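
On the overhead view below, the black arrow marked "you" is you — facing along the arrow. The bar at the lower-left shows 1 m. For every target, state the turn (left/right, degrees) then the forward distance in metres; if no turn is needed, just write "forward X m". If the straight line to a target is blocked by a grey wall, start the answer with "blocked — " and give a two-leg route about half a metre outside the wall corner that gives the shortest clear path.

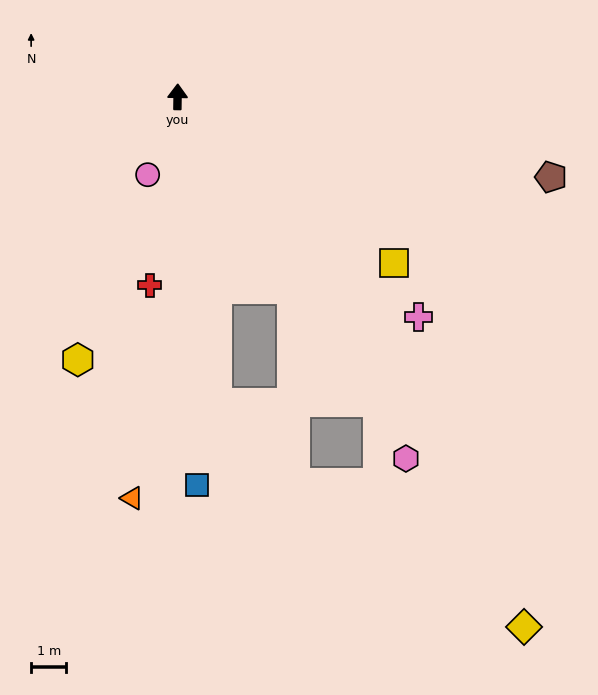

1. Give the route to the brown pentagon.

turn right 101°, forward 10.9 m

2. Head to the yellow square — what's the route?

turn right 127°, forward 7.8 m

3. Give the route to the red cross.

turn left 172°, forward 5.4 m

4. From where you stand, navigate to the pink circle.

turn left 160°, forward 2.4 m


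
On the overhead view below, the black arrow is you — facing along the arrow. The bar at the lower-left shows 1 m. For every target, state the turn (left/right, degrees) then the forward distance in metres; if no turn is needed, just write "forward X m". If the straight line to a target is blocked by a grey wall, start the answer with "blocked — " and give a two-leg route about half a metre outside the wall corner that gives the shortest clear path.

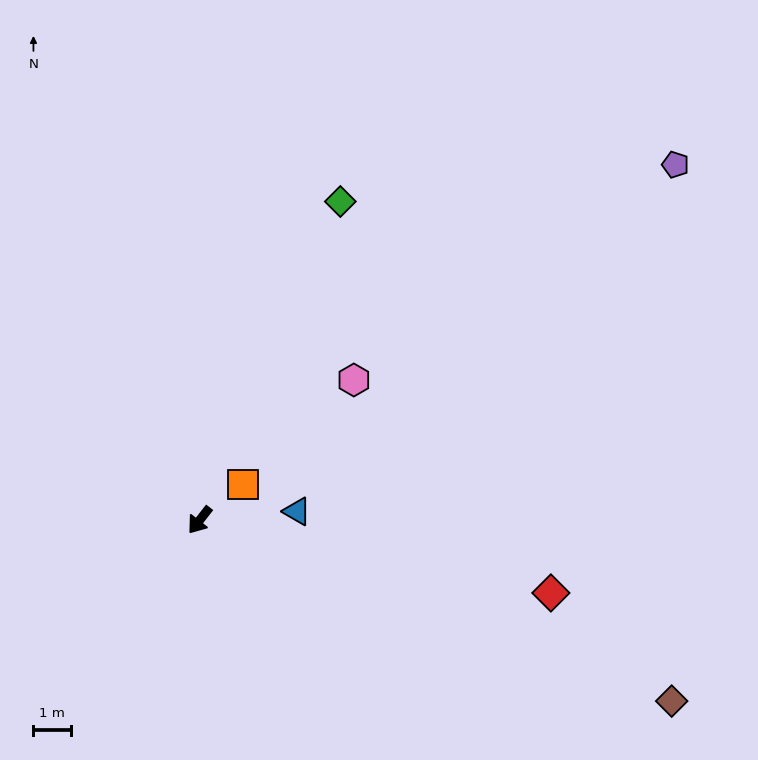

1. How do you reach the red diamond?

turn left 116°, forward 9.5 m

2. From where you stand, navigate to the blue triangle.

turn left 133°, forward 2.6 m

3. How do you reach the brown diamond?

turn left 107°, forward 13.3 m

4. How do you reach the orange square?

turn left 167°, forward 1.5 m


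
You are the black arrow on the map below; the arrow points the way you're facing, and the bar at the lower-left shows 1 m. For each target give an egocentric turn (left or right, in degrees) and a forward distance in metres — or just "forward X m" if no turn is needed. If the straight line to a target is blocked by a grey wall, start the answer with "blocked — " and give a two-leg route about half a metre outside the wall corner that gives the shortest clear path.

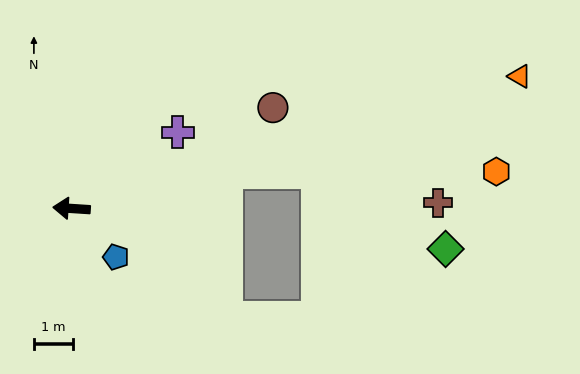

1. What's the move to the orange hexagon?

blocked — turn right 163°, forward 4.0 m, then turn right 13°, forward 6.8 m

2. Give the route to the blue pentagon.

turn left 136°, forward 1.7 m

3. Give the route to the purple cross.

turn right 141°, forward 3.3 m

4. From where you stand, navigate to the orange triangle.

turn right 160°, forward 11.8 m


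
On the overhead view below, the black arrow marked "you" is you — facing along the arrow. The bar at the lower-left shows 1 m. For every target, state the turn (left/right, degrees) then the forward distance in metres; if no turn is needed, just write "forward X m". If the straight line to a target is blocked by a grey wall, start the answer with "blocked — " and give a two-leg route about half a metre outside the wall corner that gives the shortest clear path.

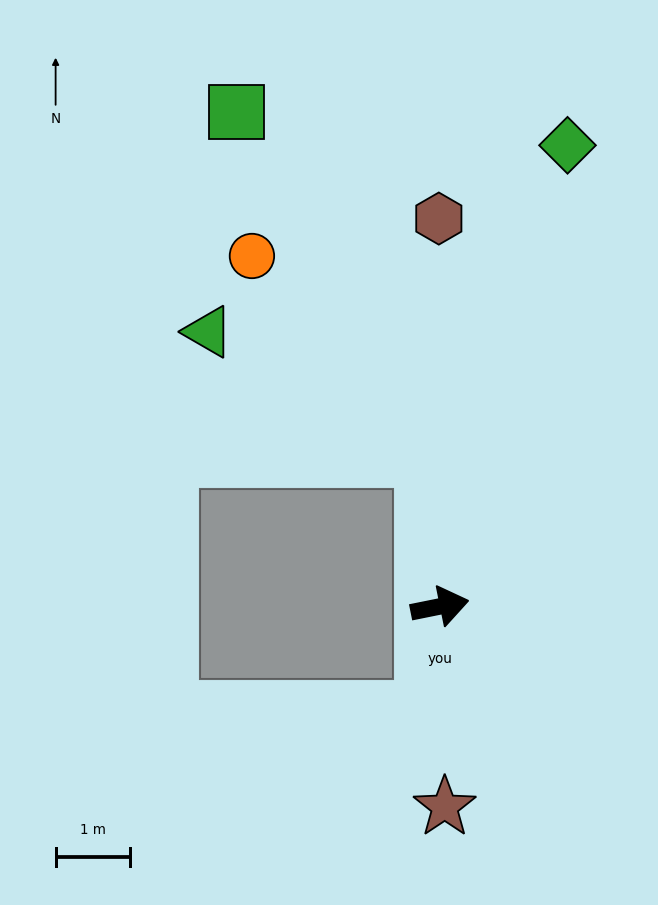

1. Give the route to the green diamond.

turn left 63°, forward 6.4 m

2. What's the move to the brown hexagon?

turn left 79°, forward 5.2 m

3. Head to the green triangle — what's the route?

blocked — turn left 84°, forward 2.0 m, then turn left 55°, forward 3.4 m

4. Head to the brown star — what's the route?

turn right 100°, forward 2.7 m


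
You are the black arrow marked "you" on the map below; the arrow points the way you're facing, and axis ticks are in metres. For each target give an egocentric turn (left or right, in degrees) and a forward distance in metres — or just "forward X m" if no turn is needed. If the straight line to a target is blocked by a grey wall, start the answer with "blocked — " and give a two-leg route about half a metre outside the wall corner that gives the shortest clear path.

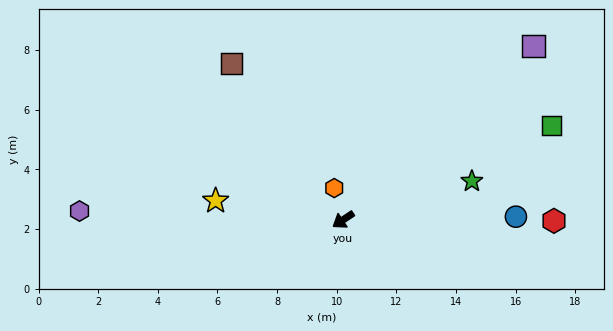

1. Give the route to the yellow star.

turn right 42°, forward 4.3 m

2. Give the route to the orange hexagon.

turn right 108°, forward 1.1 m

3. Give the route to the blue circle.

turn left 147°, forward 5.8 m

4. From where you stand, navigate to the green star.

turn left 163°, forward 4.5 m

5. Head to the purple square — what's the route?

turn right 171°, forward 8.6 m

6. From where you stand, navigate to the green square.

turn left 171°, forward 7.7 m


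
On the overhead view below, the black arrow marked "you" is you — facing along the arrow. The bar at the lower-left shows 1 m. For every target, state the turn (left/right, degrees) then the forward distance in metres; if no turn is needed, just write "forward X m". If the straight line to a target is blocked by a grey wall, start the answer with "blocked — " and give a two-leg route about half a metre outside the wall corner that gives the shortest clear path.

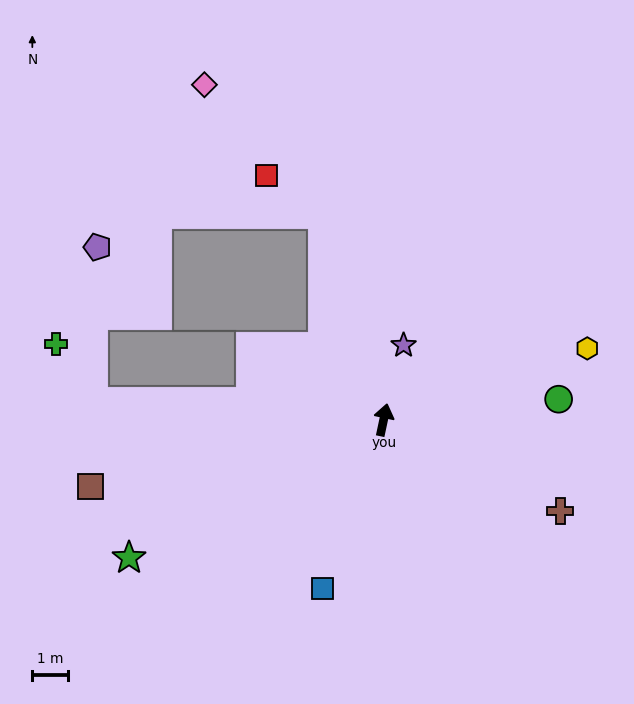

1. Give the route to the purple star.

turn right 3°, forward 2.2 m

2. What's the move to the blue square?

turn left 172°, forward 5.0 m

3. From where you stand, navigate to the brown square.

turn left 115°, forward 8.4 m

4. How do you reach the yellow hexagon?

turn right 59°, forward 6.0 m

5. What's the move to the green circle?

turn right 71°, forward 4.9 m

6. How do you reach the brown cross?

turn right 105°, forward 5.6 m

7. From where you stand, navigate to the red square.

blocked — turn left 28°, forward 6.0 m, then turn left 40°, forward 1.9 m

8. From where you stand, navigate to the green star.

turn left 131°, forward 8.1 m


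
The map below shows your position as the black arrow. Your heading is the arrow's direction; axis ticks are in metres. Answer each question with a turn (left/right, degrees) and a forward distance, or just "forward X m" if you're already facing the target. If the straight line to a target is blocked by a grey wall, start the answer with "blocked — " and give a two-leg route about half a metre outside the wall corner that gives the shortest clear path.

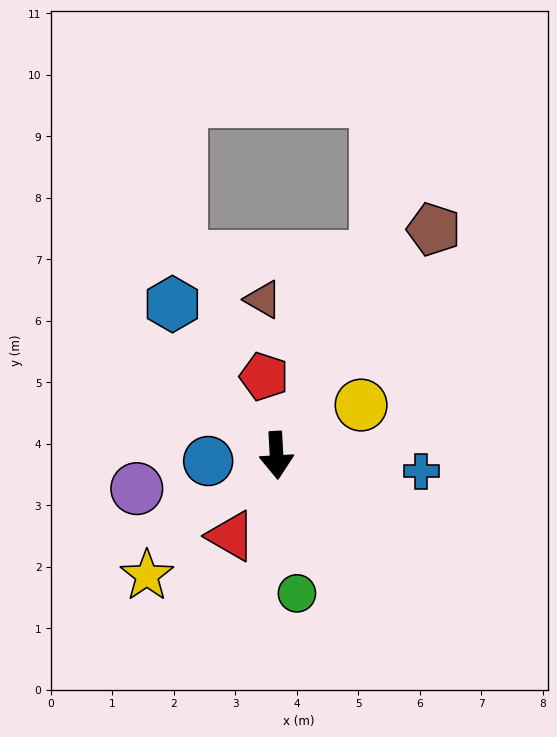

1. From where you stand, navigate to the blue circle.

turn right 88°, forward 1.1 m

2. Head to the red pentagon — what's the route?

turn right 174°, forward 1.3 m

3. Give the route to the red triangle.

turn right 33°, forward 1.5 m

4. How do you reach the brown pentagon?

turn left 142°, forward 4.5 m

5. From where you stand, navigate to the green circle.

turn left 5°, forward 2.3 m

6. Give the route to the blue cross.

turn left 81°, forward 2.4 m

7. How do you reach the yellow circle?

turn left 118°, forward 1.6 m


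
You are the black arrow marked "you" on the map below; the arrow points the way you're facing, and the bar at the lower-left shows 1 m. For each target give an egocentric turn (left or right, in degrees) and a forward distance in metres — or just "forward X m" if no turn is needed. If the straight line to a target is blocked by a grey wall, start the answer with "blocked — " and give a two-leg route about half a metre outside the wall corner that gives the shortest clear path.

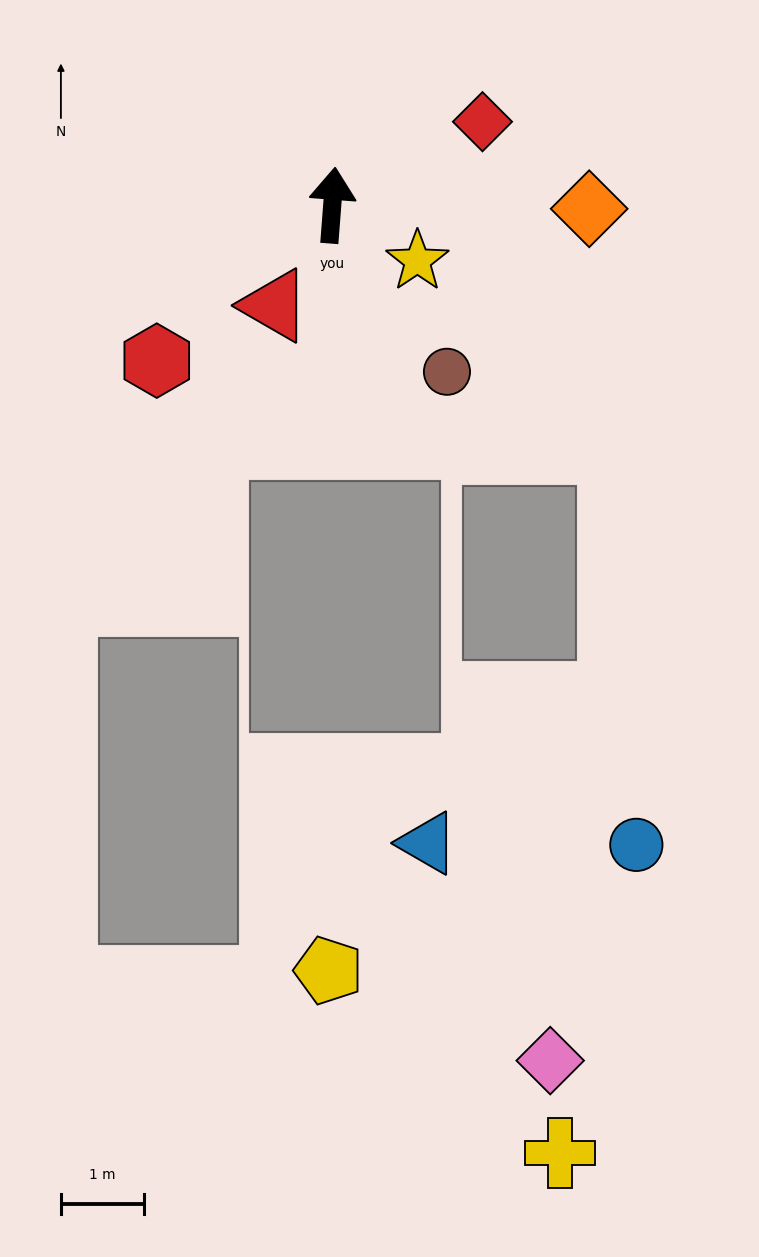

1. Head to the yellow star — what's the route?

turn right 119°, forward 1.2 m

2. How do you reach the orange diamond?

turn right 86°, forward 3.1 m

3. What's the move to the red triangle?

turn left 155°, forward 1.4 m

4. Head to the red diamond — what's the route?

turn right 57°, forward 2.1 m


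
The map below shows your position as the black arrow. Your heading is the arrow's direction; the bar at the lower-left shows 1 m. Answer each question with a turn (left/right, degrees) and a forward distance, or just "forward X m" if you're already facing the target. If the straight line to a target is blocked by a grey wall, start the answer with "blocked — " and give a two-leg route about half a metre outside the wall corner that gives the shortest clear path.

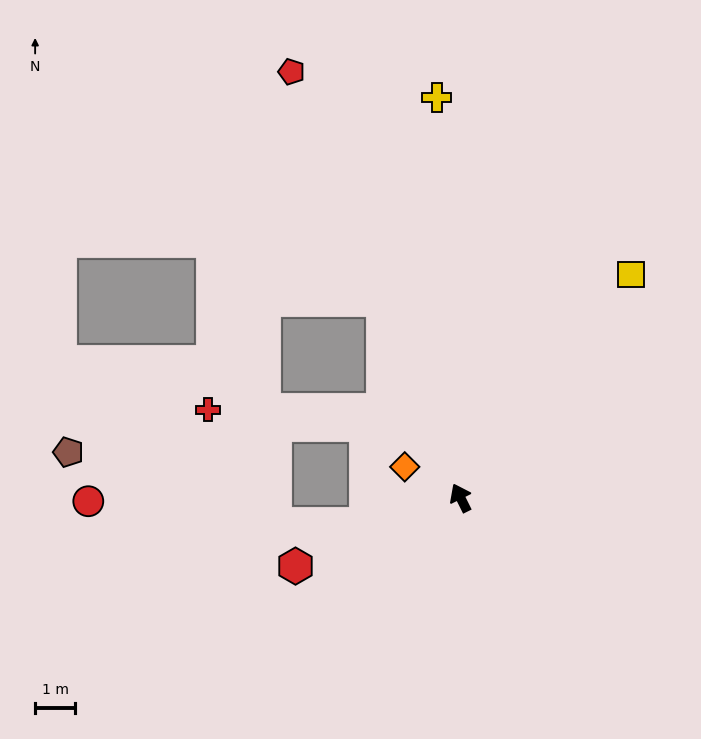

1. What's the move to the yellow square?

turn right 64°, forward 7.0 m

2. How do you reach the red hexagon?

turn left 86°, forward 4.5 m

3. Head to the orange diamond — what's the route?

turn left 35°, forward 1.6 m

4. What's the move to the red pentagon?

turn right 5°, forward 11.5 m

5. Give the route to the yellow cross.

turn right 23°, forward 10.0 m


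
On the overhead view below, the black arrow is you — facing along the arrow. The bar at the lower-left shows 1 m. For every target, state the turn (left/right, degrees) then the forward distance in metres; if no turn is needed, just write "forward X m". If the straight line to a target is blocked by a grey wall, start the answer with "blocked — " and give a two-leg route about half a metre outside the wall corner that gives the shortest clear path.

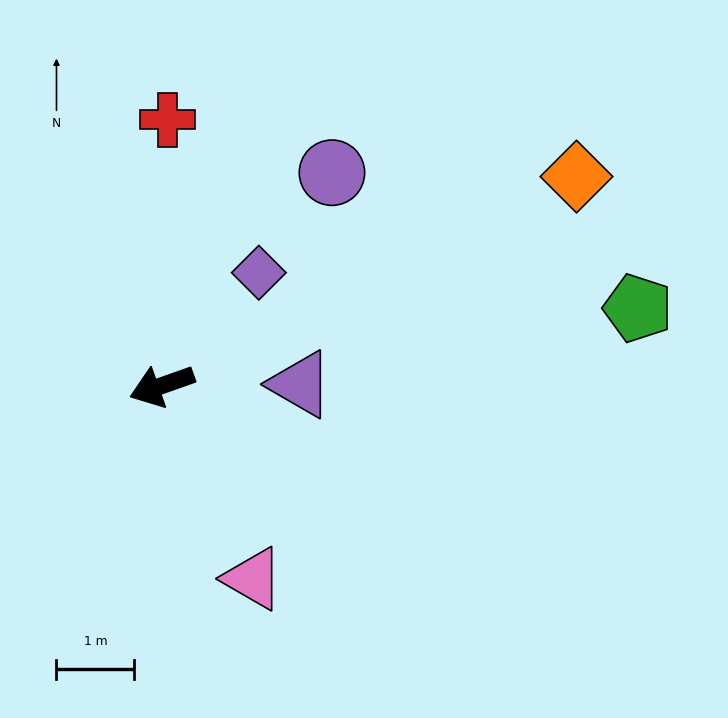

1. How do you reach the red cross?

turn right 111°, forward 3.4 m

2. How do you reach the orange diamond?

turn right 173°, forward 6.0 m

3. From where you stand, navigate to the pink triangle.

turn left 96°, forward 2.7 m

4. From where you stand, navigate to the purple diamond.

turn right 150°, forward 1.9 m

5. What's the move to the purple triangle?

turn left 161°, forward 1.8 m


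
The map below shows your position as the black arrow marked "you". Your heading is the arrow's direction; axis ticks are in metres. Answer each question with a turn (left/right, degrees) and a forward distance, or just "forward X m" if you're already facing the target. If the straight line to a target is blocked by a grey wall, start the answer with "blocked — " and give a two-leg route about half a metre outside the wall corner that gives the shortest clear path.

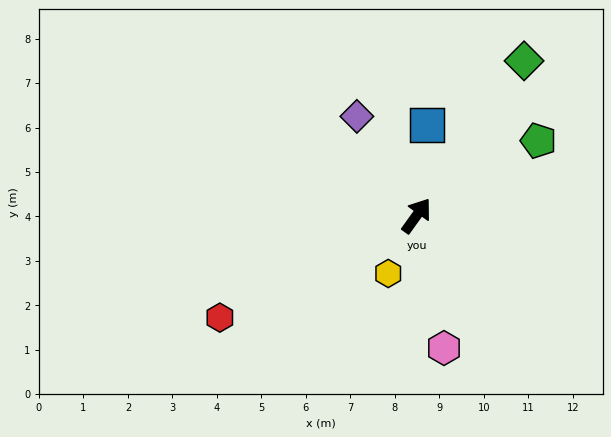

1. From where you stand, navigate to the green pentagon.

turn right 23°, forward 3.2 m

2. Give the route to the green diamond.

forward 4.2 m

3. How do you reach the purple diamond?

turn left 67°, forward 2.6 m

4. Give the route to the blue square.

turn left 29°, forward 2.0 m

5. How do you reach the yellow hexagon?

turn right 170°, forward 1.4 m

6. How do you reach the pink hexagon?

turn right 133°, forward 3.0 m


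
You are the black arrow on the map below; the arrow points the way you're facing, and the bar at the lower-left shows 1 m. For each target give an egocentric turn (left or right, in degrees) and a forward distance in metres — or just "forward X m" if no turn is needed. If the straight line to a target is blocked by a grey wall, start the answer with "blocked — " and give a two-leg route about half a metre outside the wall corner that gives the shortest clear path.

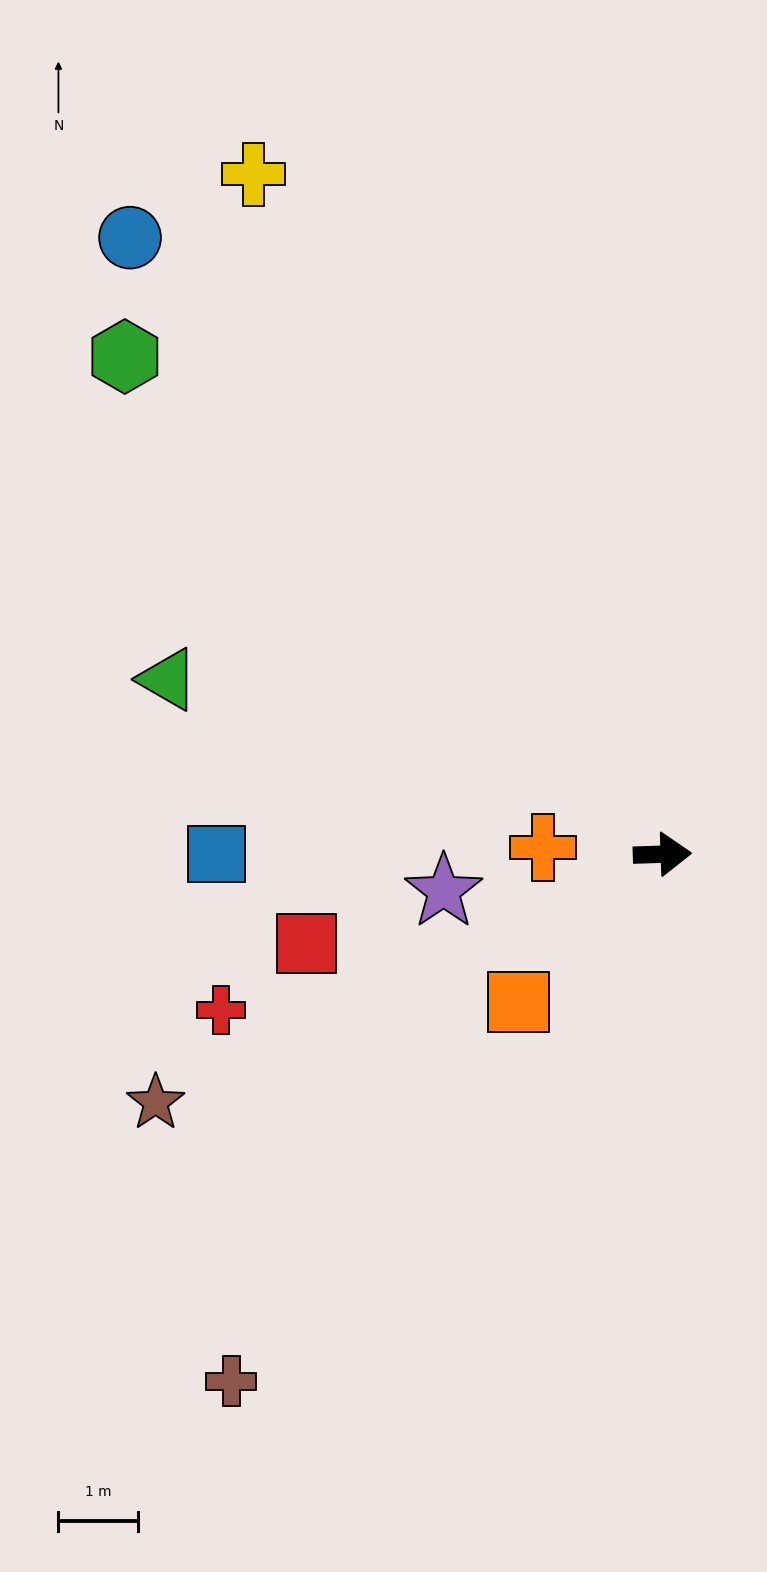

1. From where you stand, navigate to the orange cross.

turn left 175°, forward 1.5 m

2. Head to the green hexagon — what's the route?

turn left 135°, forward 9.3 m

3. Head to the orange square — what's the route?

turn right 136°, forward 2.6 m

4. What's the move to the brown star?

turn right 156°, forward 7.1 m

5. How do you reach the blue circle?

turn left 129°, forward 10.3 m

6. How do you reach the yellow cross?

turn left 119°, forward 10.0 m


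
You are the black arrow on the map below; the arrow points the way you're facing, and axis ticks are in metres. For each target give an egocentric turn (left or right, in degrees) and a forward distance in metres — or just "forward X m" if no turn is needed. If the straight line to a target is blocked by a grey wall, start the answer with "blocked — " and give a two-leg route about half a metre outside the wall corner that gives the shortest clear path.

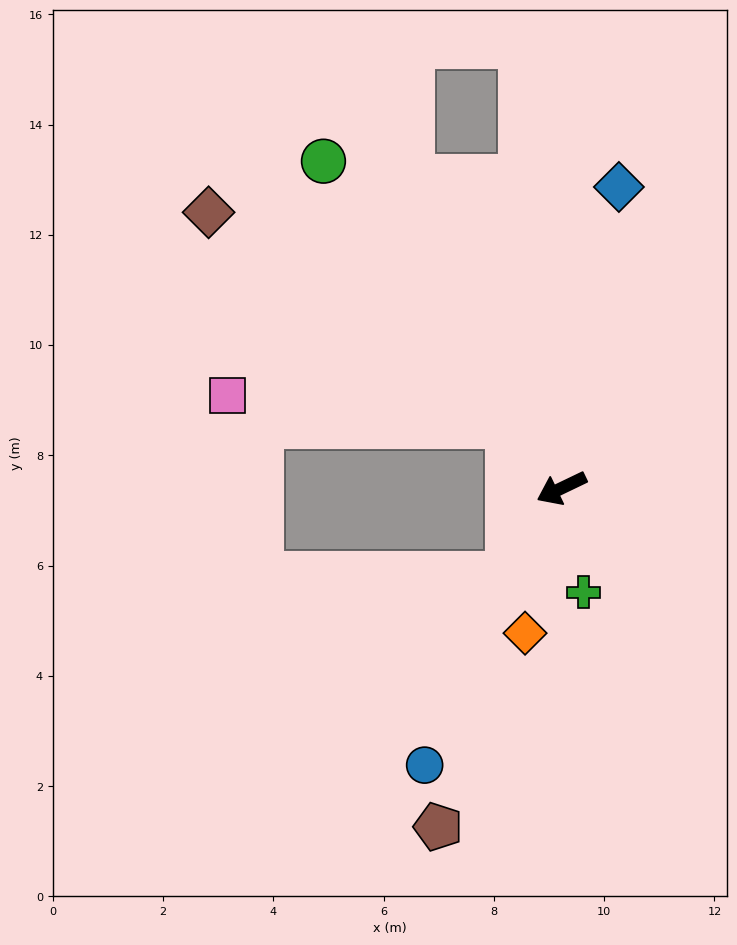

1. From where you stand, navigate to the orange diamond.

turn left 50°, forward 2.7 m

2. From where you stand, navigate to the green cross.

turn left 76°, forward 1.9 m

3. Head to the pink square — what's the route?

blocked — turn right 76°, forward 1.5 m, then turn left 44°, forward 5.1 m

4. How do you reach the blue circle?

turn left 38°, forward 5.6 m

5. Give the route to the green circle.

turn right 80°, forward 7.3 m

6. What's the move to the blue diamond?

turn right 126°, forward 5.6 m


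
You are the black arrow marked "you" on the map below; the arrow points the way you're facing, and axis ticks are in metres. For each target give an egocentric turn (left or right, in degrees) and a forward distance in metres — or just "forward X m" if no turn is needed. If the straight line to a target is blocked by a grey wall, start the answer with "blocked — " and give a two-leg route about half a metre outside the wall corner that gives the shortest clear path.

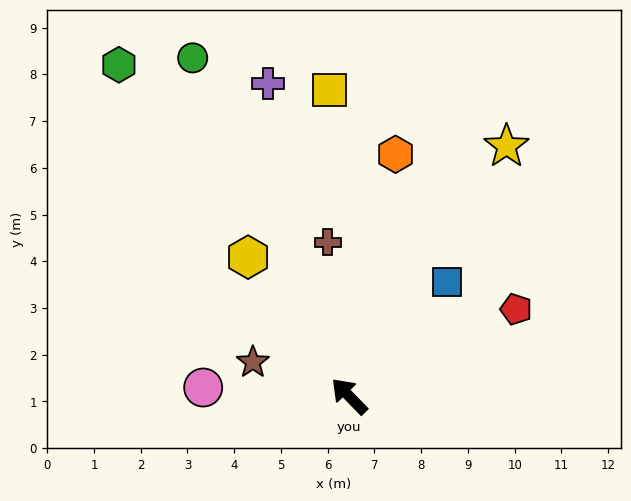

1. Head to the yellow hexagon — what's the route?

turn right 8°, forward 3.7 m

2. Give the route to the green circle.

turn right 19°, forward 8.0 m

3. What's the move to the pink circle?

turn left 42°, forward 3.1 m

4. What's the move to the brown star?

turn left 26°, forward 2.2 m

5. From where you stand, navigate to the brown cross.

turn right 36°, forward 3.3 m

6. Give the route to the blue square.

turn right 85°, forward 3.2 m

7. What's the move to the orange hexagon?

turn right 55°, forward 5.3 m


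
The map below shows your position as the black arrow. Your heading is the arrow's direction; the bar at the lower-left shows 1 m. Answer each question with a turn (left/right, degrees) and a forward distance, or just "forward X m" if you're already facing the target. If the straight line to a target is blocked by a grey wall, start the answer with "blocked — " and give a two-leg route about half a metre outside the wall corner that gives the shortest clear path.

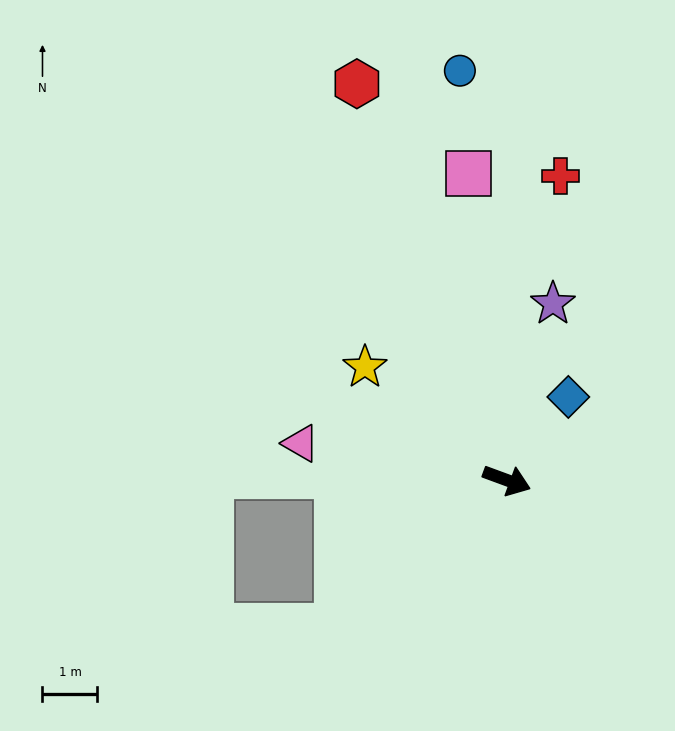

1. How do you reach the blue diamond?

turn left 74°, forward 1.9 m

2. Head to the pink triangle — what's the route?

turn right 170°, forward 3.8 m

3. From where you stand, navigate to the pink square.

turn left 117°, forward 5.6 m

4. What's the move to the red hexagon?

turn left 131°, forward 7.7 m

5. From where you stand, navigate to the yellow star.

turn left 162°, forward 3.3 m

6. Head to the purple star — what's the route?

turn left 96°, forward 3.3 m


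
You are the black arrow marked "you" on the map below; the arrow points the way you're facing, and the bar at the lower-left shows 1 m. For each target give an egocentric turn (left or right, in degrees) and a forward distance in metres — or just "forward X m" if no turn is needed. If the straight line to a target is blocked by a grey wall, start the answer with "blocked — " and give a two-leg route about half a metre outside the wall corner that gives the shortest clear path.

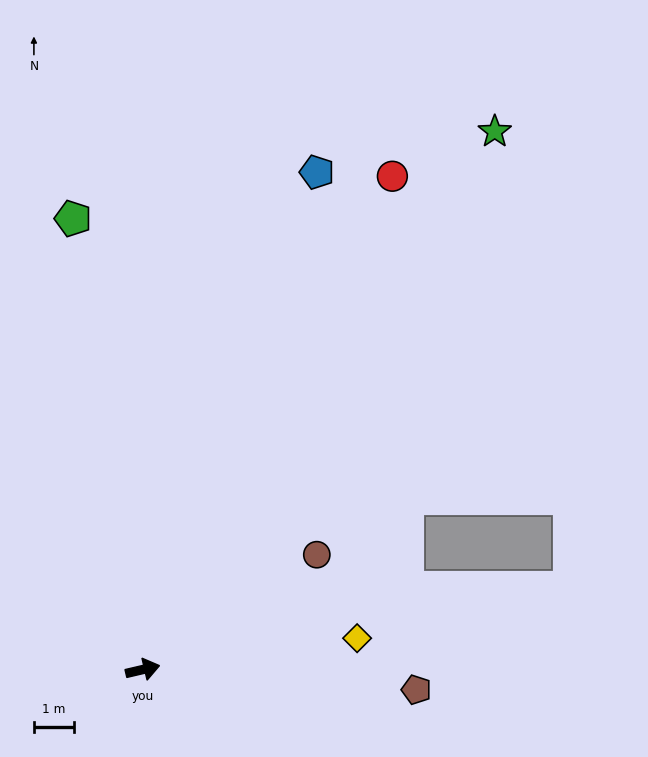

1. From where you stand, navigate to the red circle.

turn left 50°, forward 13.7 m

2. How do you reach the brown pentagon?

turn right 17°, forward 6.8 m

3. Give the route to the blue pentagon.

turn left 57°, forward 13.0 m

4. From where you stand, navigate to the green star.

turn left 44°, forward 15.9 m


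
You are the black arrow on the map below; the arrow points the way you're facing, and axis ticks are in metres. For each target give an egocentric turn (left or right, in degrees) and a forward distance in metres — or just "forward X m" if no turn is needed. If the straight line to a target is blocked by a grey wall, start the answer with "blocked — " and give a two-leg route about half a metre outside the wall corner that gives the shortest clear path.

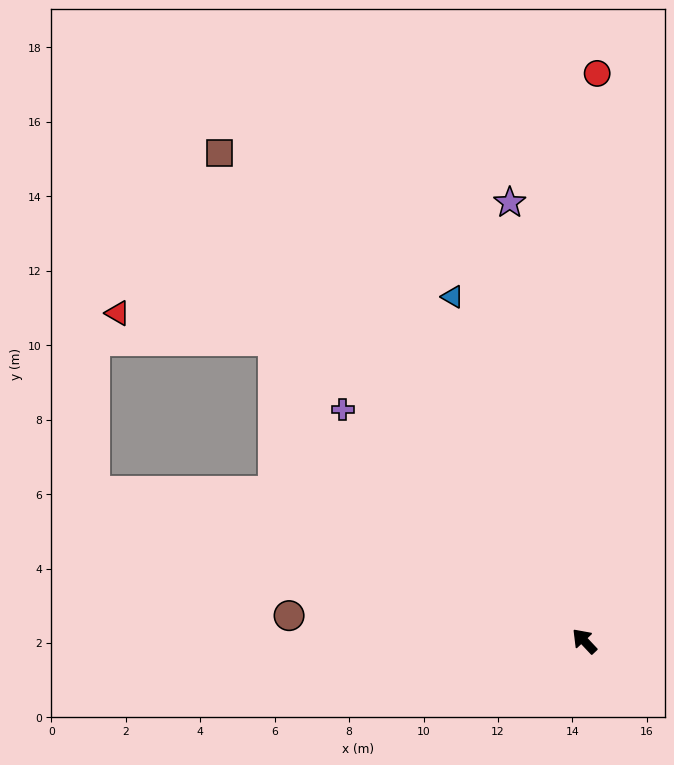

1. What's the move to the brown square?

turn right 7°, forward 16.4 m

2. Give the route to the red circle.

turn right 45°, forward 15.3 m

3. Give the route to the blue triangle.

turn right 22°, forward 9.9 m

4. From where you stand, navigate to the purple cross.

turn left 3°, forward 9.0 m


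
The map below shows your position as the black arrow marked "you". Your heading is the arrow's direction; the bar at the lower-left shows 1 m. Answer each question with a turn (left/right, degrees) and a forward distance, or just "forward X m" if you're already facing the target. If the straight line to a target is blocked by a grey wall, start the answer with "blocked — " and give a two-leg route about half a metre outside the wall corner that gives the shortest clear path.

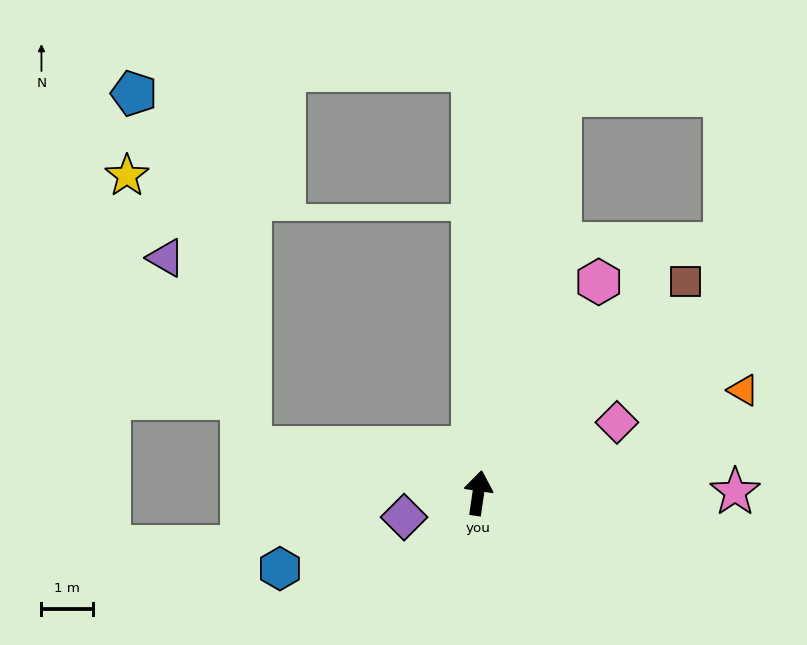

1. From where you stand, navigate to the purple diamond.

turn left 116°, forward 1.5 m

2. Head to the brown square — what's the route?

turn right 36°, forward 5.8 m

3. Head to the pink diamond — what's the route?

turn right 55°, forward 3.0 m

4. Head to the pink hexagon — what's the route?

turn right 21°, forward 4.8 m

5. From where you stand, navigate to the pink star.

turn right 81°, forward 5.0 m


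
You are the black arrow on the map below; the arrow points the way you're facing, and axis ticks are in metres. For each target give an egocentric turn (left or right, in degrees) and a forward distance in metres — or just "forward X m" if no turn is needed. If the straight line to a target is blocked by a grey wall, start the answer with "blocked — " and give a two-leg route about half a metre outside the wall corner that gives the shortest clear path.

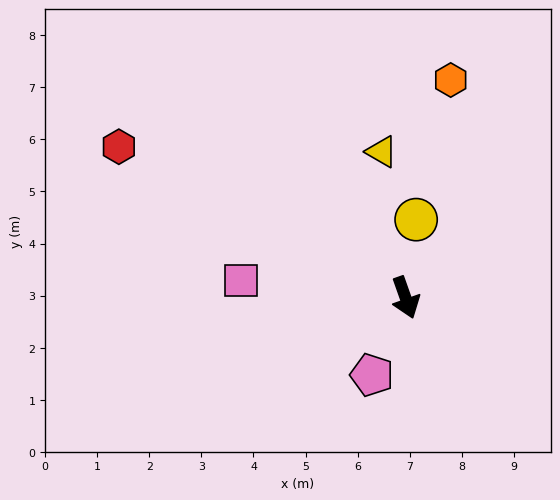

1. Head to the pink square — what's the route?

turn right 115°, forward 3.2 m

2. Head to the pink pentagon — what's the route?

turn right 43°, forward 1.6 m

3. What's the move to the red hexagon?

turn right 137°, forward 6.2 m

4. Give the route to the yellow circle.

turn left 153°, forward 1.5 m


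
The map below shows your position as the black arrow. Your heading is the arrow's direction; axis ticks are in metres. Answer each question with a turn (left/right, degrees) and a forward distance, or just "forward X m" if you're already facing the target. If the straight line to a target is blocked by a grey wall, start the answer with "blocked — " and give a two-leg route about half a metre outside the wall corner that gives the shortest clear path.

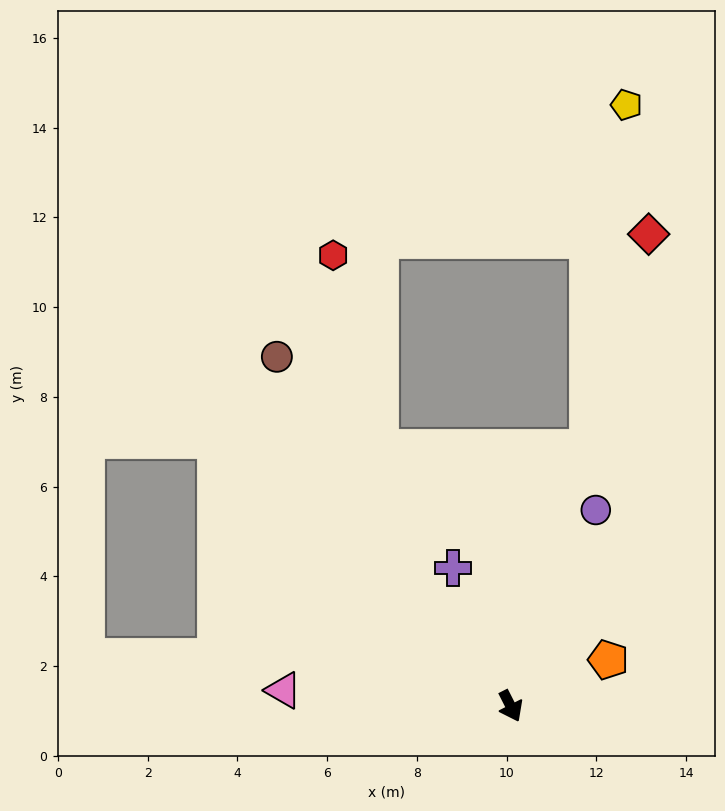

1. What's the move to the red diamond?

turn left 137°, forward 11.0 m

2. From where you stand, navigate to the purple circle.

turn left 130°, forward 4.8 m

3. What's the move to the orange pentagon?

turn left 88°, forward 2.4 m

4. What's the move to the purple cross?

turn left 176°, forward 3.3 m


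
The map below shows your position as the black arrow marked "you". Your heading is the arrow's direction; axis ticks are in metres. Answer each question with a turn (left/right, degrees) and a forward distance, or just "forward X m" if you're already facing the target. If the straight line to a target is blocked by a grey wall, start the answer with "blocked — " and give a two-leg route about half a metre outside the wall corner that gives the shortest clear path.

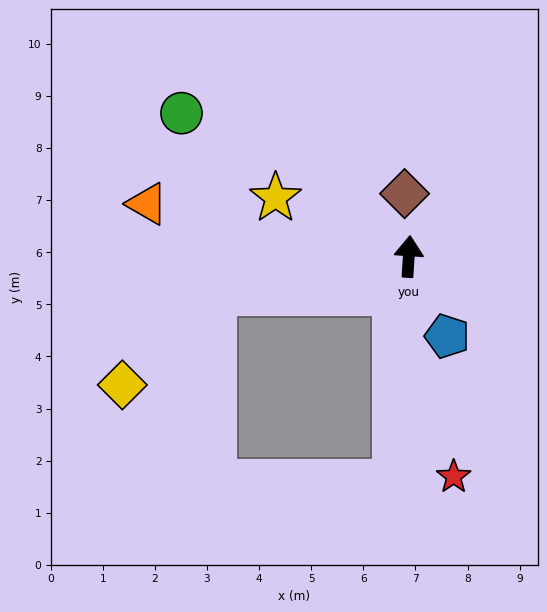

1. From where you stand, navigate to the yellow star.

turn left 70°, forward 2.8 m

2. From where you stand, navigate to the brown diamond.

turn left 7°, forward 1.2 m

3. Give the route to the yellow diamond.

blocked — turn left 104°, forward 3.8 m, then turn left 34°, forward 2.5 m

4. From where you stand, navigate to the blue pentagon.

turn right 151°, forward 1.7 m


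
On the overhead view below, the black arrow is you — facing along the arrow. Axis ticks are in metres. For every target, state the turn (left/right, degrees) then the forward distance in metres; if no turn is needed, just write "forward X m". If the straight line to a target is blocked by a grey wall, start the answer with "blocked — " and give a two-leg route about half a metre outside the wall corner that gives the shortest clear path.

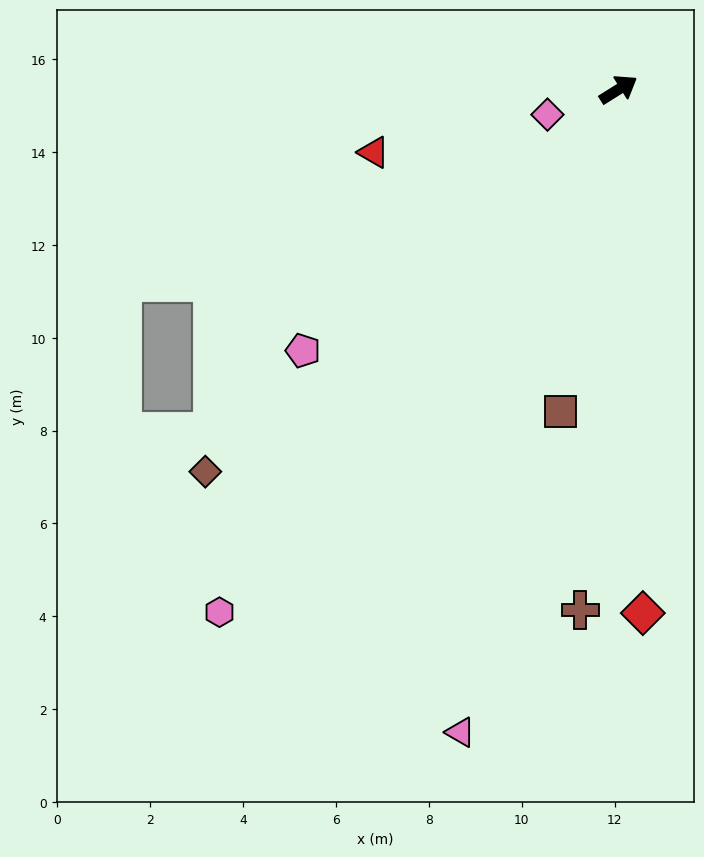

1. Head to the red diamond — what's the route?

turn right 119°, forward 11.3 m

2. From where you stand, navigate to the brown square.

turn right 132°, forward 7.0 m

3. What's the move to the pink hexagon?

turn right 159°, forward 14.2 m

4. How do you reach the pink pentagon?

turn right 172°, forward 8.8 m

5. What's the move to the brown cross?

turn right 126°, forward 11.2 m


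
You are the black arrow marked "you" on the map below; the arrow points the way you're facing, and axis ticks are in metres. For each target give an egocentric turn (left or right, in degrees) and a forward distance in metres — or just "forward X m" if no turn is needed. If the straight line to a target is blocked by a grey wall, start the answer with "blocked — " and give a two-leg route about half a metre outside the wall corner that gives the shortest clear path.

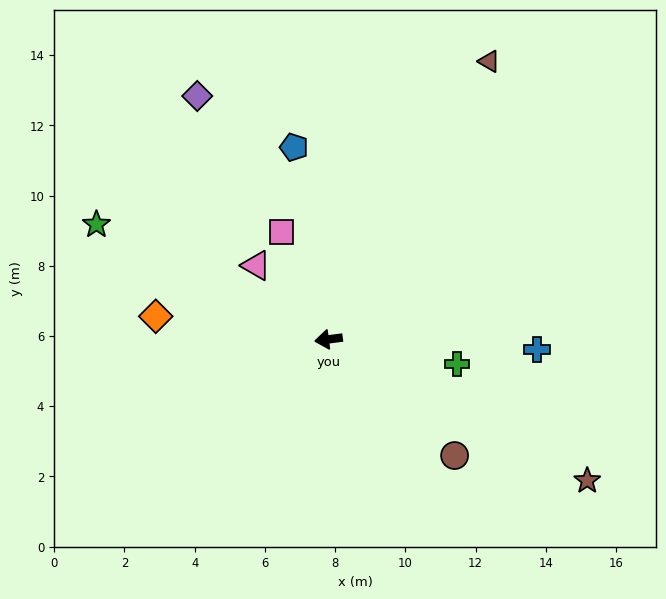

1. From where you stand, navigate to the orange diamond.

turn right 15°, forward 5.0 m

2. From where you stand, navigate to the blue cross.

turn left 170°, forward 5.9 m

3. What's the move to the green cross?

turn left 162°, forward 3.7 m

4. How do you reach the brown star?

turn left 144°, forward 8.4 m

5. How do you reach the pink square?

turn right 74°, forward 3.3 m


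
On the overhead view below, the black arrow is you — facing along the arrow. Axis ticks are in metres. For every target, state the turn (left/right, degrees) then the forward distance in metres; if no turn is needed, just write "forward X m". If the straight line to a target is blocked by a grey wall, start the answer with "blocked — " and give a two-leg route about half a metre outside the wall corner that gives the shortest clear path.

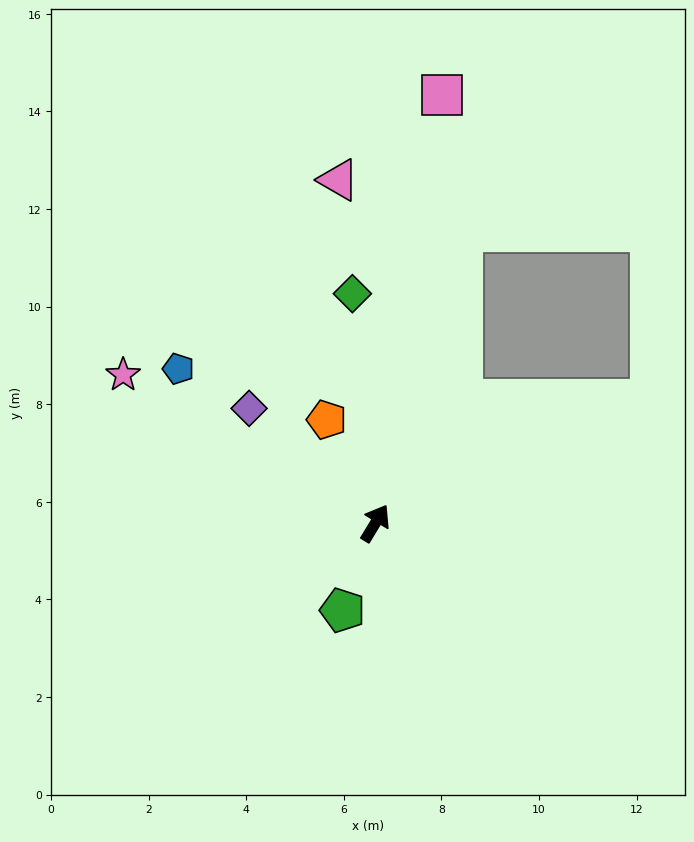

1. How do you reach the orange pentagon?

turn left 56°, forward 2.3 m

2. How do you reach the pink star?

turn left 91°, forward 6.0 m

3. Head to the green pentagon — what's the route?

turn right 169°, forward 1.9 m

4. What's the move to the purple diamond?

turn left 79°, forward 3.5 m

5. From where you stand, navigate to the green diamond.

turn left 37°, forward 4.7 m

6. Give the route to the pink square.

turn left 22°, forward 8.9 m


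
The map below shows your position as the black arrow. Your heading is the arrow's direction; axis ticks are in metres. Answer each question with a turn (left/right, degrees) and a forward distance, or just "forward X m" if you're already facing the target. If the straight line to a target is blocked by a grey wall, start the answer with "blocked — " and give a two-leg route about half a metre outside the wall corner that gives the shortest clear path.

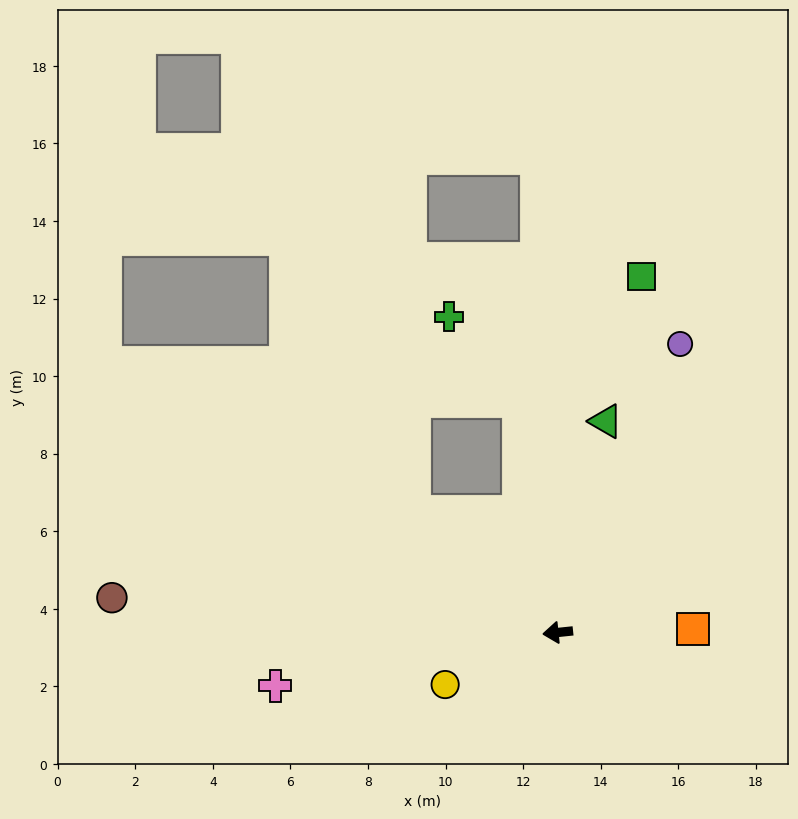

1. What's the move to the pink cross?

turn left 5°, forward 7.4 m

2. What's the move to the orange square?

turn left 176°, forward 3.5 m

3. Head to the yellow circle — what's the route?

turn left 19°, forward 3.2 m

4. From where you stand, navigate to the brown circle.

turn right 10°, forward 11.5 m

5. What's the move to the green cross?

blocked — turn right 86°, forward 6.0 m, then turn left 29°, forward 2.8 m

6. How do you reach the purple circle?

turn right 119°, forward 8.1 m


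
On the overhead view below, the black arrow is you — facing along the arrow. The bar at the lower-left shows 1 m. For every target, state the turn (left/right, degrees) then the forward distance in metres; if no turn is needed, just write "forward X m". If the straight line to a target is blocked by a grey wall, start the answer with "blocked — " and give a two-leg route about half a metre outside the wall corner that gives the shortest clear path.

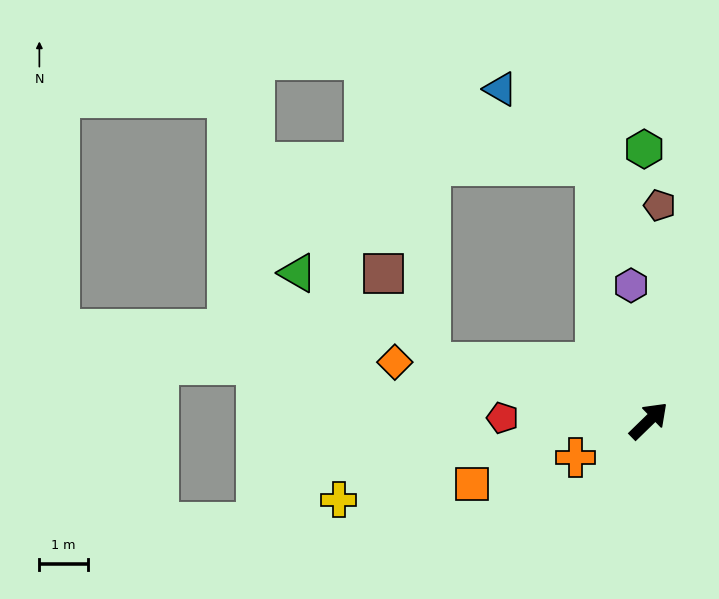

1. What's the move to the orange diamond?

turn left 123°, forward 5.4 m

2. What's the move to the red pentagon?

turn left 135°, forward 3.0 m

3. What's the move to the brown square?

blocked — turn left 121°, forward 4.6 m, then turn right 48°, forward 2.1 m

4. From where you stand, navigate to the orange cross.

turn left 162°, forward 1.7 m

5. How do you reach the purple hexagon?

turn left 53°, forward 2.8 m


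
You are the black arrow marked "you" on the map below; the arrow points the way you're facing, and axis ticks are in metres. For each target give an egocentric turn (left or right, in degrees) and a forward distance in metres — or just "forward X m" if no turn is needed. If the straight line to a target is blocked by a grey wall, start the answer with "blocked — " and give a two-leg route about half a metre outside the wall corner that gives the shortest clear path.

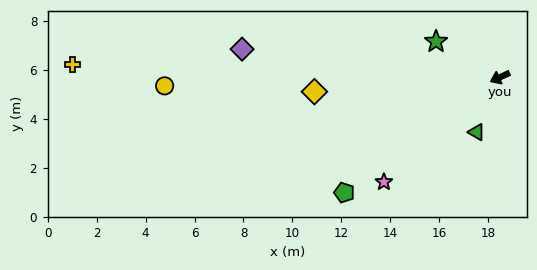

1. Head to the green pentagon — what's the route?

turn left 12°, forward 7.9 m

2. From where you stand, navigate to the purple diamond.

turn right 31°, forward 10.6 m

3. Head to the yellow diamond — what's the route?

turn right 20°, forward 7.6 m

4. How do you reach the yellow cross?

turn right 26°, forward 17.5 m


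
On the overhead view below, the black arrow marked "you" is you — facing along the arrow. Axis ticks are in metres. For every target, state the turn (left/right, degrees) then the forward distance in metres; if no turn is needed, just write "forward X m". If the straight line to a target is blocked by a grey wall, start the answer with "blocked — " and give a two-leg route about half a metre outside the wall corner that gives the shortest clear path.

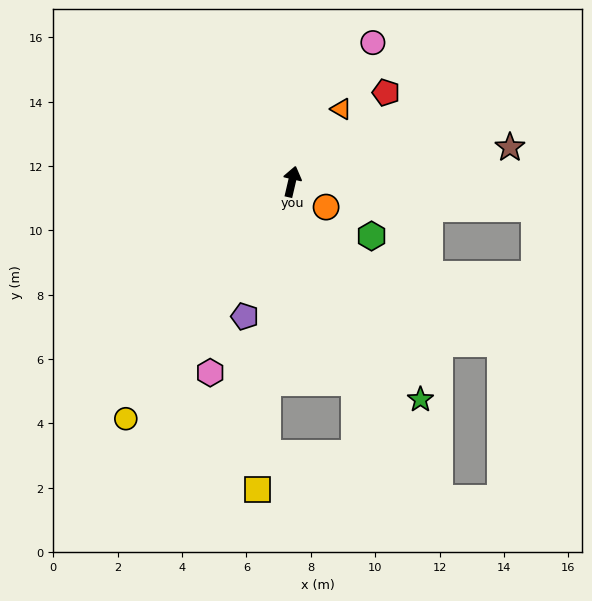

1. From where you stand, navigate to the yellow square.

turn right 173°, forward 9.6 m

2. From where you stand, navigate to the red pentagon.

turn right 33°, forward 4.0 m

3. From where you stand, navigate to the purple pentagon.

turn left 174°, forward 4.4 m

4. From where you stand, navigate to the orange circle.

turn right 114°, forward 1.3 m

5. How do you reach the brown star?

turn right 68°, forward 6.9 m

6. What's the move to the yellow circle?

turn left 158°, forward 9.0 m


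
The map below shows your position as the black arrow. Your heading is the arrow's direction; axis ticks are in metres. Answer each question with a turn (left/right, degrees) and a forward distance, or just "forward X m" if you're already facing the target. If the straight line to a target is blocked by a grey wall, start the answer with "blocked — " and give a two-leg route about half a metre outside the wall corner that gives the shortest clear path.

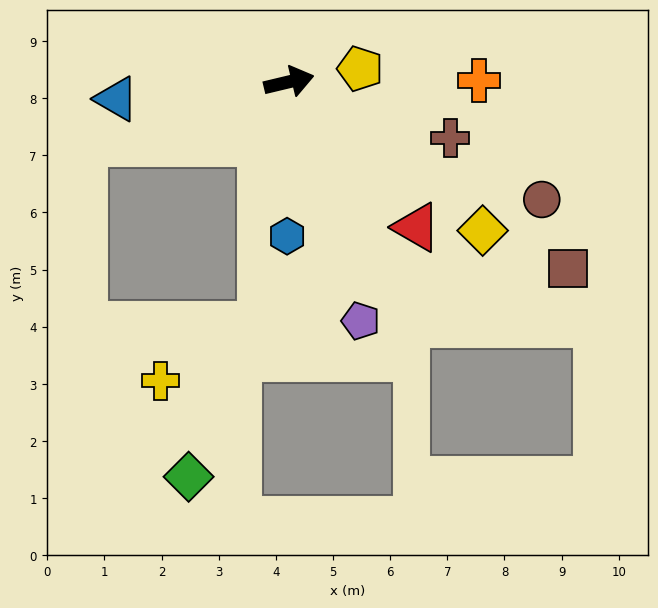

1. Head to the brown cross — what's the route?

turn right 33°, forward 3.0 m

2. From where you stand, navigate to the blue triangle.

turn left 172°, forward 3.0 m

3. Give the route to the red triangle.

turn right 62°, forward 3.4 m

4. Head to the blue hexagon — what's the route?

turn right 104°, forward 2.7 m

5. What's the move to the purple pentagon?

turn right 87°, forward 4.4 m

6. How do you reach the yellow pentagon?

turn right 3°, forward 1.3 m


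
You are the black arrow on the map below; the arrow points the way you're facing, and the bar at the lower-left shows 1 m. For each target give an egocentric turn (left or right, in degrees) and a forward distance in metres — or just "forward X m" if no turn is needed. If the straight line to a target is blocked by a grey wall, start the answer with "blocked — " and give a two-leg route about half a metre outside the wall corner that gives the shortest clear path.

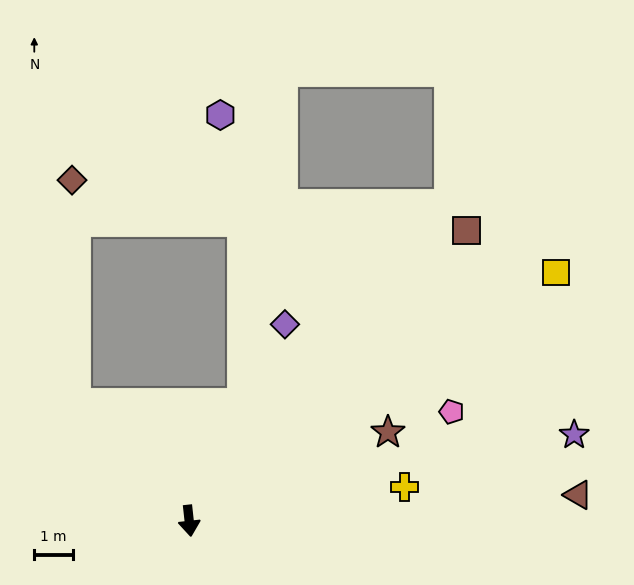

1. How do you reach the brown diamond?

blocked — turn right 142°, forward 4.2 m, then turn right 44°, forward 5.8 m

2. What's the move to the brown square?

turn left 130°, forward 10.4 m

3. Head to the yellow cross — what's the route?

turn left 93°, forward 5.6 m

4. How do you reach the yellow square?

turn left 118°, forward 11.4 m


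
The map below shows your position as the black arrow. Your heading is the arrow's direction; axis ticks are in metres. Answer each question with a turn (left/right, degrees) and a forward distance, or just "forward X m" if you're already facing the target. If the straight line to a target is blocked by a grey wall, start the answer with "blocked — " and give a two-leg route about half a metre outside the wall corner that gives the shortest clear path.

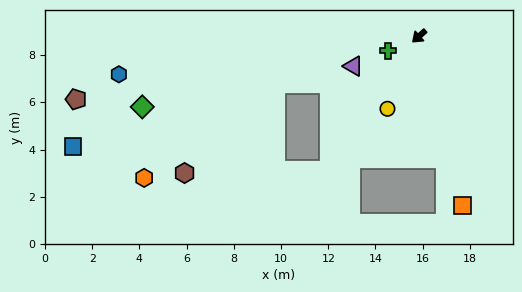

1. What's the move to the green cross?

turn right 17°, forward 1.5 m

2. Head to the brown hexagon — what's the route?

blocked — turn left 15°, forward 6.8 m, then turn right 56°, forward 6.2 m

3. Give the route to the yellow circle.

turn left 25°, forward 3.4 m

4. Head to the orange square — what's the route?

turn left 63°, forward 7.4 m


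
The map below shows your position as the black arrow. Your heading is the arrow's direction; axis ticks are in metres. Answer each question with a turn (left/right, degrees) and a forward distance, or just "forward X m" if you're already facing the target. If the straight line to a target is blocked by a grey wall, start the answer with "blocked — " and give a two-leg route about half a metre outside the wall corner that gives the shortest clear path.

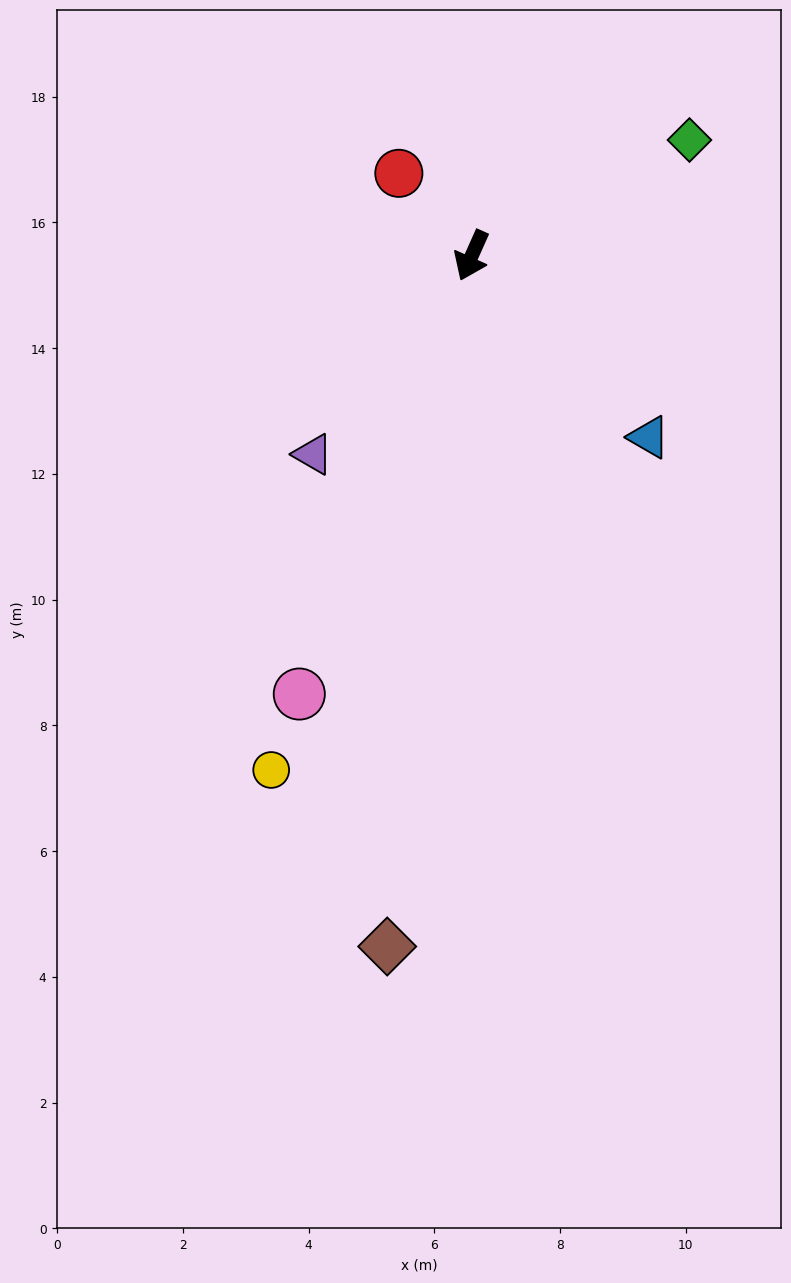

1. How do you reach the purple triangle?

turn right 15°, forward 4.0 m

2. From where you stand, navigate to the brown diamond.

turn left 17°, forward 11.1 m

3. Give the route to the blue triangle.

turn left 68°, forward 4.0 m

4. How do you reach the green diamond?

turn left 142°, forward 3.9 m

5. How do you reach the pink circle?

turn left 3°, forward 7.5 m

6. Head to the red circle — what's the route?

turn right 114°, forward 1.7 m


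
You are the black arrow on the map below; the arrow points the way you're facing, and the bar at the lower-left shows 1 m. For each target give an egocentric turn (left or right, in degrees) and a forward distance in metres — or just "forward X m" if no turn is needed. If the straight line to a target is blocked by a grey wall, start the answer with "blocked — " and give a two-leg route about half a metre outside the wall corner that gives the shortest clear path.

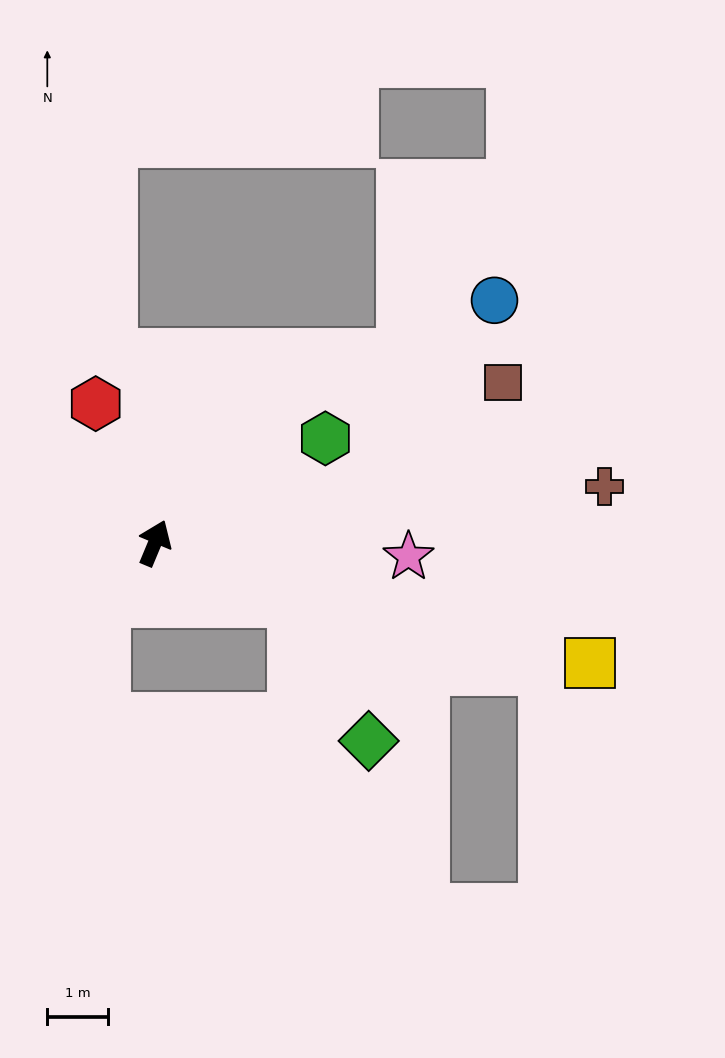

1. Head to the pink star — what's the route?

turn right 70°, forward 4.2 m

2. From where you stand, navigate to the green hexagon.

turn right 36°, forward 3.3 m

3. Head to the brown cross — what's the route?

turn right 60°, forward 7.4 m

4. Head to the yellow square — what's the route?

turn right 83°, forward 7.4 m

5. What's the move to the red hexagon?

turn left 46°, forward 2.5 m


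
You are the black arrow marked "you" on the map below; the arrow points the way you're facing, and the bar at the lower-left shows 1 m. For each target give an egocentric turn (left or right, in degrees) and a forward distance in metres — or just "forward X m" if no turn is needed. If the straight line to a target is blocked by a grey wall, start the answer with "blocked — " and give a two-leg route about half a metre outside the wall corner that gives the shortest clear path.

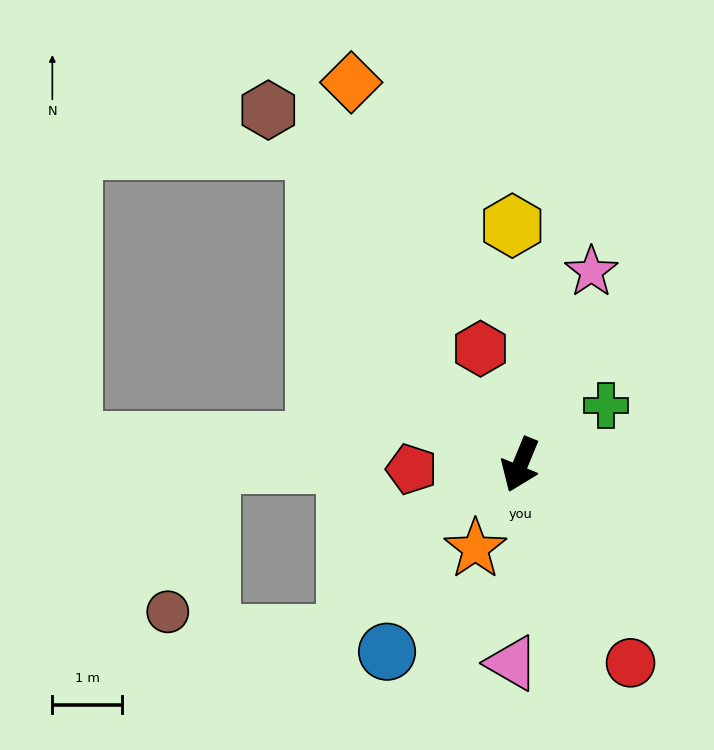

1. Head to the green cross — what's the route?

turn left 147°, forward 1.5 m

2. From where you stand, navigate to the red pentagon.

turn right 65°, forward 1.6 m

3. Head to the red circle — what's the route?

turn left 52°, forward 3.2 m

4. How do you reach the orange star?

turn right 6°, forward 1.4 m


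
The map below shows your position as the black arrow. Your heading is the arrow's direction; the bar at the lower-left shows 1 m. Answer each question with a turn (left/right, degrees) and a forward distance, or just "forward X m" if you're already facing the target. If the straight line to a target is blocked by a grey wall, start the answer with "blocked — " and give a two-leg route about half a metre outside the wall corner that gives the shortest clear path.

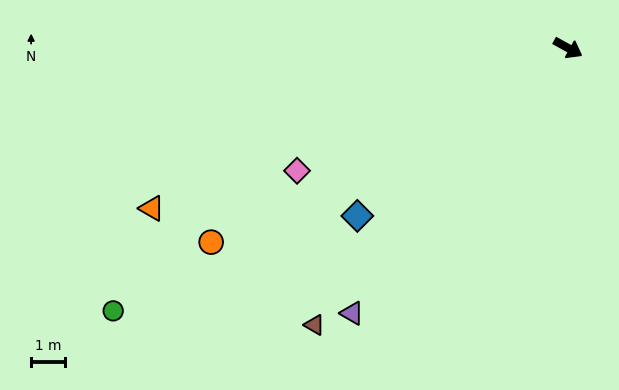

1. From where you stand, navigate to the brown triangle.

turn right 104°, forward 11.2 m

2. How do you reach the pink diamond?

turn right 127°, forward 8.8 m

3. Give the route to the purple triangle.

turn right 100°, forward 10.2 m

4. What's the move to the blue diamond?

turn right 113°, forward 8.0 m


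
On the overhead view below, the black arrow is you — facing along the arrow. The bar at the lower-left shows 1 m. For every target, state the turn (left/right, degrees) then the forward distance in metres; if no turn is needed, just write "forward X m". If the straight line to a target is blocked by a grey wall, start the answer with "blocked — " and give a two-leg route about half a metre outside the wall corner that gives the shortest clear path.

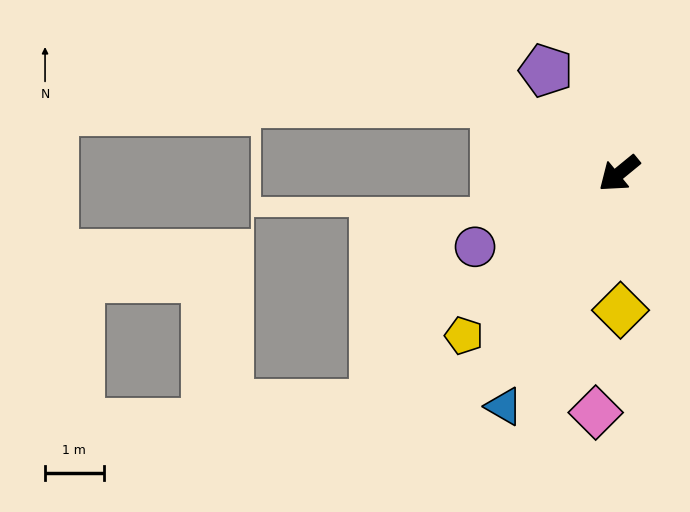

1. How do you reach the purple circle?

turn right 12°, forward 2.8 m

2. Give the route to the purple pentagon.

turn right 94°, forward 2.2 m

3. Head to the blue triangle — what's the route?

turn left 24°, forward 4.4 m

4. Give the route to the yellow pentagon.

turn left 7°, forward 3.8 m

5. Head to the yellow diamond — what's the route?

turn left 51°, forward 2.3 m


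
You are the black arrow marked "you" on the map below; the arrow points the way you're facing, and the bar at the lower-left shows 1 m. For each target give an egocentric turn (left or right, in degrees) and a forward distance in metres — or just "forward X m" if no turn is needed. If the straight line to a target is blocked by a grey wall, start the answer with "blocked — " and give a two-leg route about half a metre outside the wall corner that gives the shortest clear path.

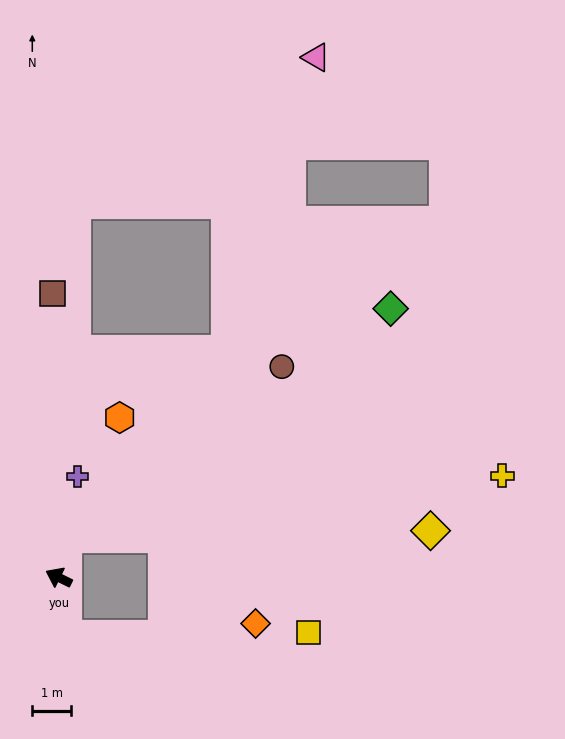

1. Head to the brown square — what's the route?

turn right 62°, forward 7.4 m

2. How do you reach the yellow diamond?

blocked — turn right 73°, forward 1.1 m, then turn right 80°, forward 9.5 m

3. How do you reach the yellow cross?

blocked — turn right 73°, forward 1.1 m, then turn right 73°, forward 11.5 m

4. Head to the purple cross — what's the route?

turn right 74°, forward 2.7 m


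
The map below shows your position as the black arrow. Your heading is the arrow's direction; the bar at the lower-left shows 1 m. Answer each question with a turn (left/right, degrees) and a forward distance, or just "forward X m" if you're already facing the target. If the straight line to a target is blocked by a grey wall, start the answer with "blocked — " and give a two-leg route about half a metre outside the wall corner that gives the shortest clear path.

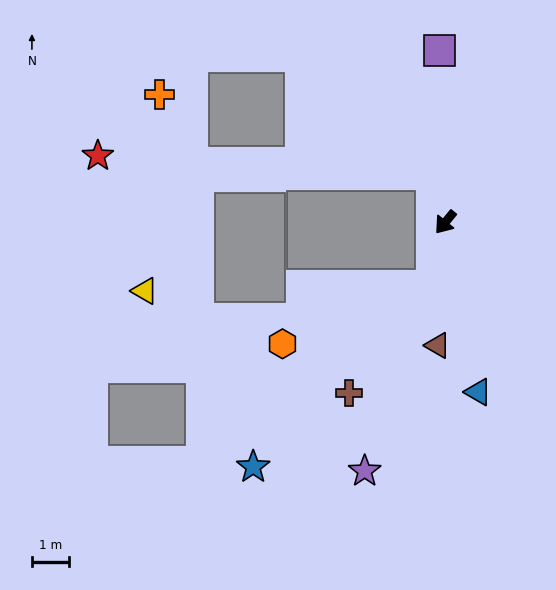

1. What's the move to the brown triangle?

turn left 36°, forward 3.3 m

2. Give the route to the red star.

blocked — turn right 124°, forward 1.3 m, then turn left 70°, forward 9.0 m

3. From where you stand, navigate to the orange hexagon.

blocked — turn left 27°, forward 1.8 m, then turn right 56°, forward 4.3 m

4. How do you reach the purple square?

turn right 139°, forward 4.6 m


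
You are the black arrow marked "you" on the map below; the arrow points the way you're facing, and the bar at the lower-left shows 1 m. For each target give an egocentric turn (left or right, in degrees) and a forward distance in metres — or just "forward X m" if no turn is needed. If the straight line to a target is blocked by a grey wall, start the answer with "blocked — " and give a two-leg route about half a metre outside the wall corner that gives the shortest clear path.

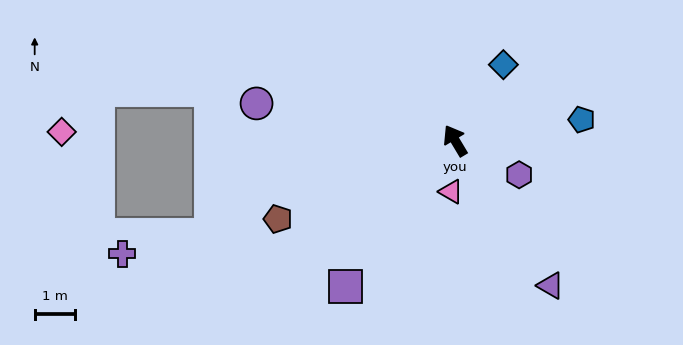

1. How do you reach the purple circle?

turn left 48°, forward 5.1 m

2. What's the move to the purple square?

turn left 112°, forward 4.6 m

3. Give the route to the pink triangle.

turn left 144°, forward 1.3 m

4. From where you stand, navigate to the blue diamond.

turn right 63°, forward 2.2 m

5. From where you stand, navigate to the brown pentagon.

turn left 83°, forward 4.8 m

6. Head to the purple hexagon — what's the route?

turn right 149°, forward 1.8 m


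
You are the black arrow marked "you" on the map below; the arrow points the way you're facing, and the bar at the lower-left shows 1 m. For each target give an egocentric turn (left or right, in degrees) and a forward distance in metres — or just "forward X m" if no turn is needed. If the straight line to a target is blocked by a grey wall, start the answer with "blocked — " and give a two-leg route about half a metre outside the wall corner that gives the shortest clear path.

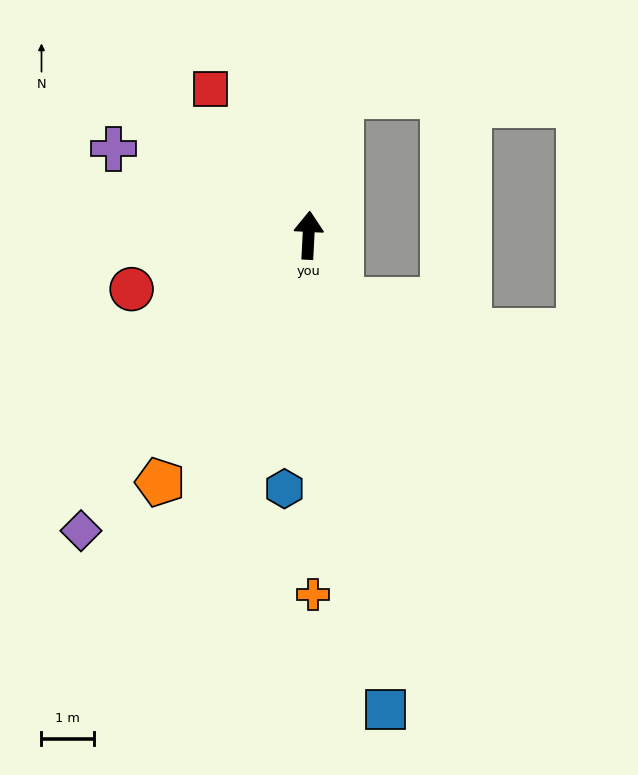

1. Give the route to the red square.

turn left 37°, forward 3.4 m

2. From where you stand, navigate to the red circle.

turn left 110°, forward 3.6 m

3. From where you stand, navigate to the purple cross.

turn left 69°, forward 4.1 m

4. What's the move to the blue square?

turn right 168°, forward 9.2 m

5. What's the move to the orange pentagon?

turn left 152°, forward 5.5 m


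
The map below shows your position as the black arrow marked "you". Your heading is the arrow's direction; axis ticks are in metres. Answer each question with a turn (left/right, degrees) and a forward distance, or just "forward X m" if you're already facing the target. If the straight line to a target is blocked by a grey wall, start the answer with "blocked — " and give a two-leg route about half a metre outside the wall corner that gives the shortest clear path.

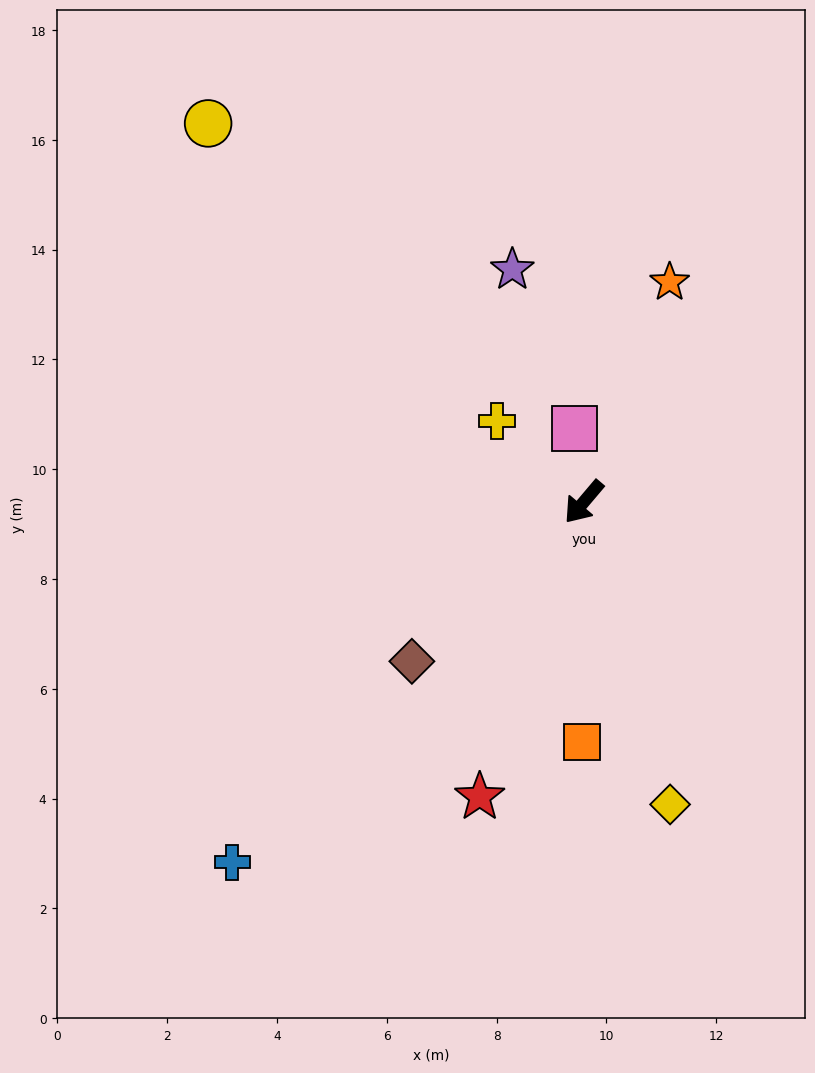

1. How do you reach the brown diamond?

turn right 7°, forward 4.3 m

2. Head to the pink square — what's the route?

turn right 133°, forward 1.3 m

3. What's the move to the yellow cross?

turn right 93°, forward 2.2 m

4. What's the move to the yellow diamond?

turn left 56°, forward 5.7 m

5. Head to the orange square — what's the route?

turn left 40°, forward 4.4 m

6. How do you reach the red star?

turn left 21°, forward 5.7 m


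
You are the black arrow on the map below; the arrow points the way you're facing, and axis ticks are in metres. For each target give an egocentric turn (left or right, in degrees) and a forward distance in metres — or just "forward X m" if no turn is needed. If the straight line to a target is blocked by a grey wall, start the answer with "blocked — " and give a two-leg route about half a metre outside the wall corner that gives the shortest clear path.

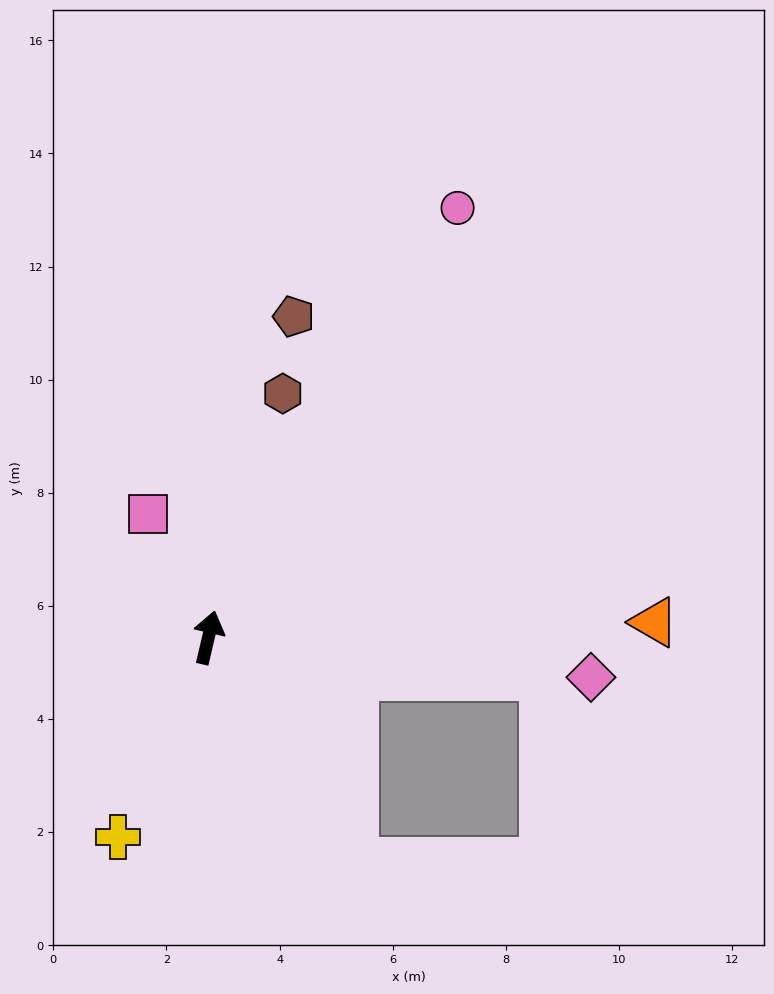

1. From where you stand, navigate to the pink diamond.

turn right 83°, forward 6.8 m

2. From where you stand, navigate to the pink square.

turn left 39°, forward 2.4 m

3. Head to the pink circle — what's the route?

turn right 17°, forward 8.8 m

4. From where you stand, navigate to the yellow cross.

turn left 169°, forward 3.9 m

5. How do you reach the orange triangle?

turn right 75°, forward 7.9 m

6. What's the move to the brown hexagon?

turn right 4°, forward 4.5 m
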